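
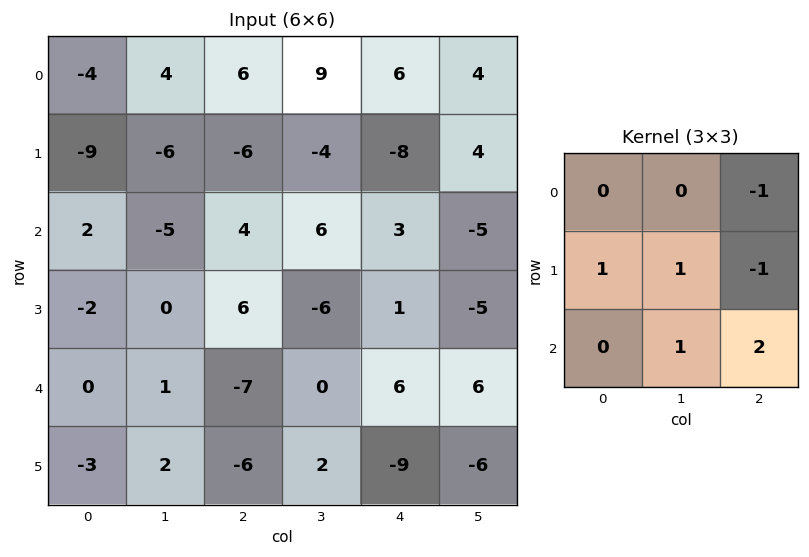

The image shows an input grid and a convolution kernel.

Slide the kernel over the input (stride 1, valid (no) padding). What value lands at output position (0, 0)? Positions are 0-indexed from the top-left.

The receptive field on the input at this output position is [-4 4 6 / -9 -6 -6 / 2 -5 4]. Elementwise product with the kernel and sum: 6·-1 + -9·1 + -6·1 + -6·-1 + -5·1 + 4·2.

-12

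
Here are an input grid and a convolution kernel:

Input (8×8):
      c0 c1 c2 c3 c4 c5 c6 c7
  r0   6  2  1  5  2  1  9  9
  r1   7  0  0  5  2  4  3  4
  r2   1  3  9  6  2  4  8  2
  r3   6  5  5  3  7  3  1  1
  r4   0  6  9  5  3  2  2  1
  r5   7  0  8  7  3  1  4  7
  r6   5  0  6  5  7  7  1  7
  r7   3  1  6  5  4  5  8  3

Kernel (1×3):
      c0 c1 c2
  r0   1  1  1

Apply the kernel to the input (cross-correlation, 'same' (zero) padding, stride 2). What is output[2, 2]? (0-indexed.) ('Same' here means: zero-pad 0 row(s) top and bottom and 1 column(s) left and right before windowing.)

10

The receptive field on the zero-padded input at this output position is [5 3 2]. Elementwise product with the kernel and sum: 5·1 + 3·1 + 2·1.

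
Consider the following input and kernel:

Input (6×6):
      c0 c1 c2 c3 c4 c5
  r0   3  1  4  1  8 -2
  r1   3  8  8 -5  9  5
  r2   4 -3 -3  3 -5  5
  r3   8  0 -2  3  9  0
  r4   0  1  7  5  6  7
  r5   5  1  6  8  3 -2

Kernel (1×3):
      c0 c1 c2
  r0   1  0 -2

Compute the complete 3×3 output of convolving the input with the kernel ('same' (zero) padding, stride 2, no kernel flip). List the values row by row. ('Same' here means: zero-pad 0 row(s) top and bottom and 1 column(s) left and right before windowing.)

-2 -1 5
6 -9 -7
-2 -9 -9

Output[0,0]: The receptive field on the zero-padded input at this output position is [0 3 1]. Elementwise product with the kernel and sum: 0·1 + 1·-2.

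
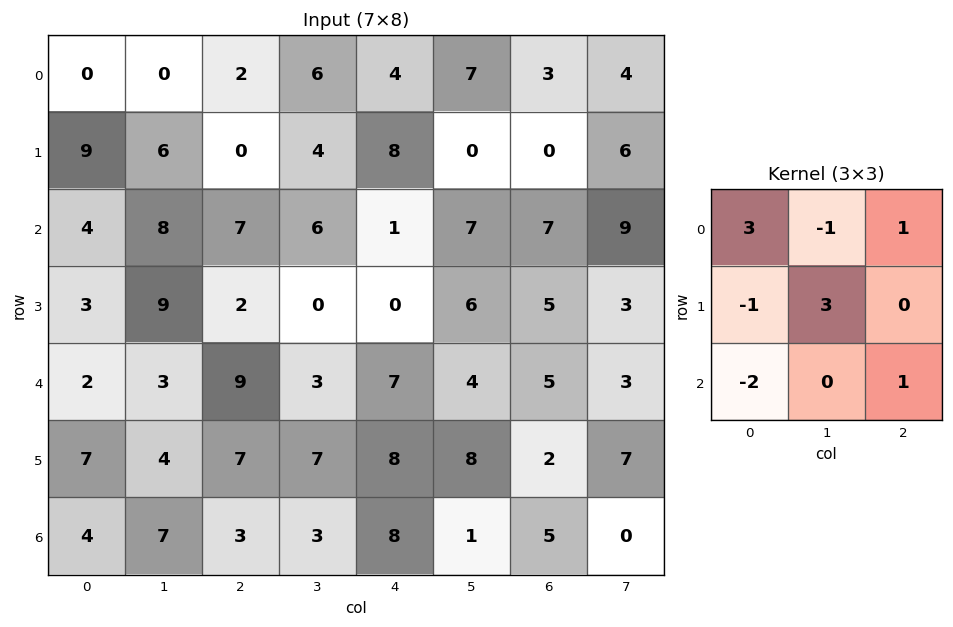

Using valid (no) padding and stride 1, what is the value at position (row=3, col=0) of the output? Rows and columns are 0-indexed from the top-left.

The receptive field on the input at this output position is [3 9 2 / 2 3 9 / 7 4 7]. Elementwise product with the kernel and sum: 3·3 + 9·-1 + 2·1 + 2·-1 + 3·3 + 7·-2 + 7·1.

2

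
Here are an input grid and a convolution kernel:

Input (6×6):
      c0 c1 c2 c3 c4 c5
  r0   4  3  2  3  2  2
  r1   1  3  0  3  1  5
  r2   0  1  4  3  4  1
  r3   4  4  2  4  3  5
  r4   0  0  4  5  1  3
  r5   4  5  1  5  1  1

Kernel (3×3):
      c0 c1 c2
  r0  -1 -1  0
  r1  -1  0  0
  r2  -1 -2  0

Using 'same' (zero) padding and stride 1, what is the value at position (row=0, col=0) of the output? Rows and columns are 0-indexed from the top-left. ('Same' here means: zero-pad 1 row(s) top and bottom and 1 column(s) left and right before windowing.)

The receptive field on the zero-padded input at this output position is [0 0 0 / 0 4 3 / 0 1 3]. Elementwise product with the kernel and sum: 0·-1 + 0·-1 + 0·-1 + 0·-1 + 1·-2.

-2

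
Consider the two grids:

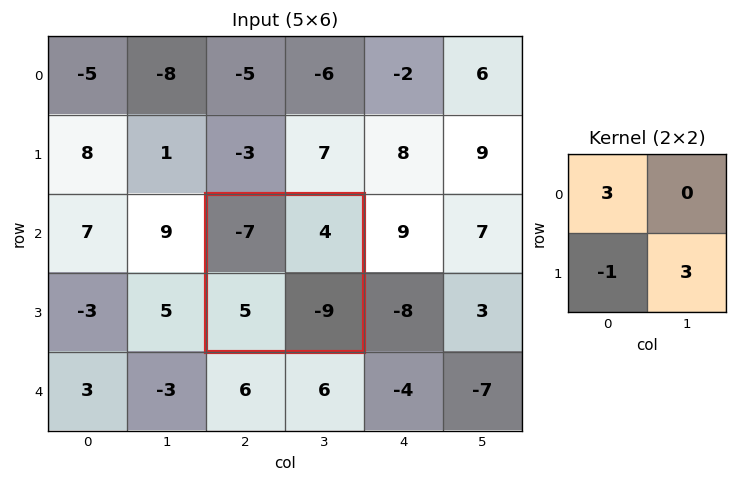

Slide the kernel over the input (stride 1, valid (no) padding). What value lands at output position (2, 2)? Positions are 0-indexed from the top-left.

The receptive field on the input at this output position is [-7 4 / 5 -9]. Elementwise product with the kernel and sum: -7·3 + 5·-1 + -9·3.

-53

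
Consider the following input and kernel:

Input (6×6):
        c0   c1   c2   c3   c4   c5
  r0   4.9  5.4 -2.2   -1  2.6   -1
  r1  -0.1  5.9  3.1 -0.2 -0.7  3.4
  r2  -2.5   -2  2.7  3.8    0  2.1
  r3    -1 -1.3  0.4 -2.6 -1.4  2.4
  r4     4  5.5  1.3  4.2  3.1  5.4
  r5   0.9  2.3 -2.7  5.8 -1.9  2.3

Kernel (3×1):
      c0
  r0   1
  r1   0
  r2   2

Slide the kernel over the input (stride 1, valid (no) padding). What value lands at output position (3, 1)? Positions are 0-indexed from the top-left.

The receptive field on the input at this output position is [-1.3 / 5.5 / 2.3]. Elementwise product with the kernel and sum: -1.3·1 + 2.3·2.

3.3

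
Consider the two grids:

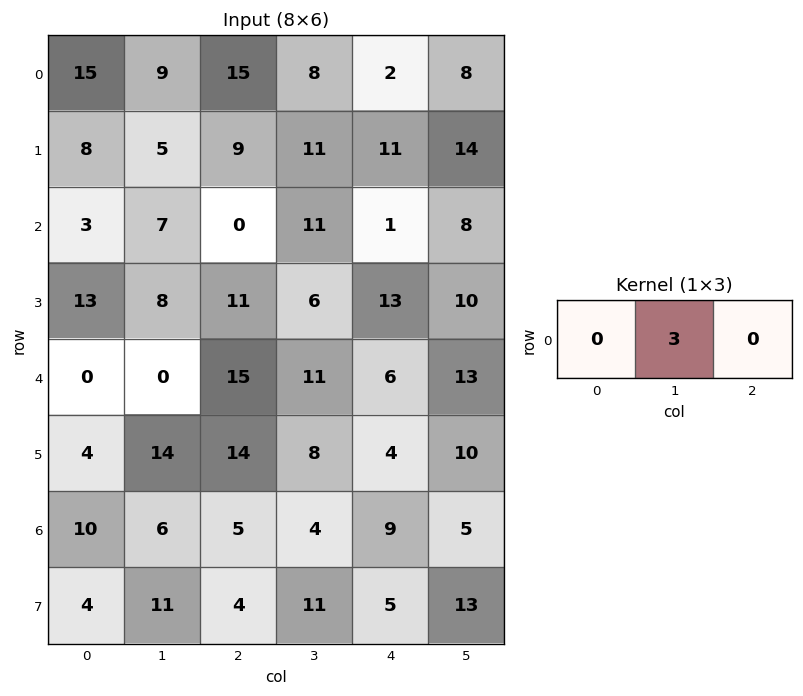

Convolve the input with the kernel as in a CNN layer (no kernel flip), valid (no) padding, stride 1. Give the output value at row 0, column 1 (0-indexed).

45

The receptive field on the input at this output position is [9 15 8]. Elementwise product with the kernel and sum: 15·3.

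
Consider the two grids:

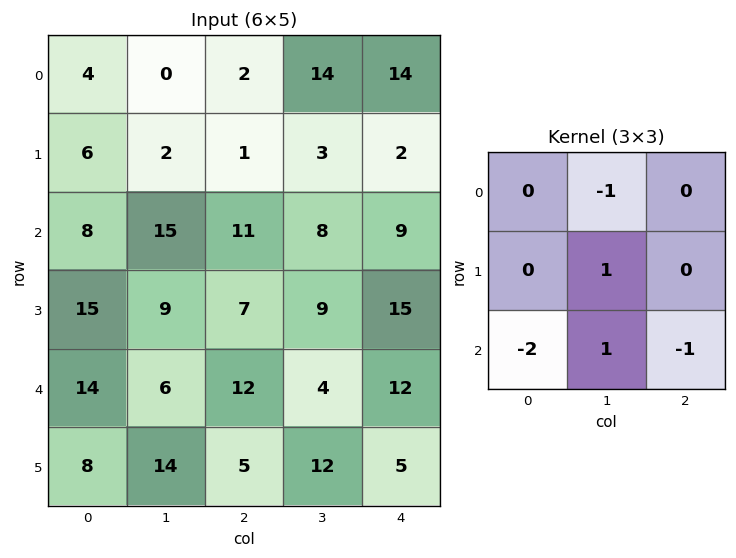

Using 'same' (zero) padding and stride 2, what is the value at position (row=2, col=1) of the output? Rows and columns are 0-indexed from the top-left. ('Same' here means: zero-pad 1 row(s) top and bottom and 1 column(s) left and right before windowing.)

-30

The receptive field on the zero-padded input at this output position is [9 7 9 / 6 12 4 / 14 5 12]. Elementwise product with the kernel and sum: 7·-1 + 12·1 + 14·-2 + 5·1 + 12·-1.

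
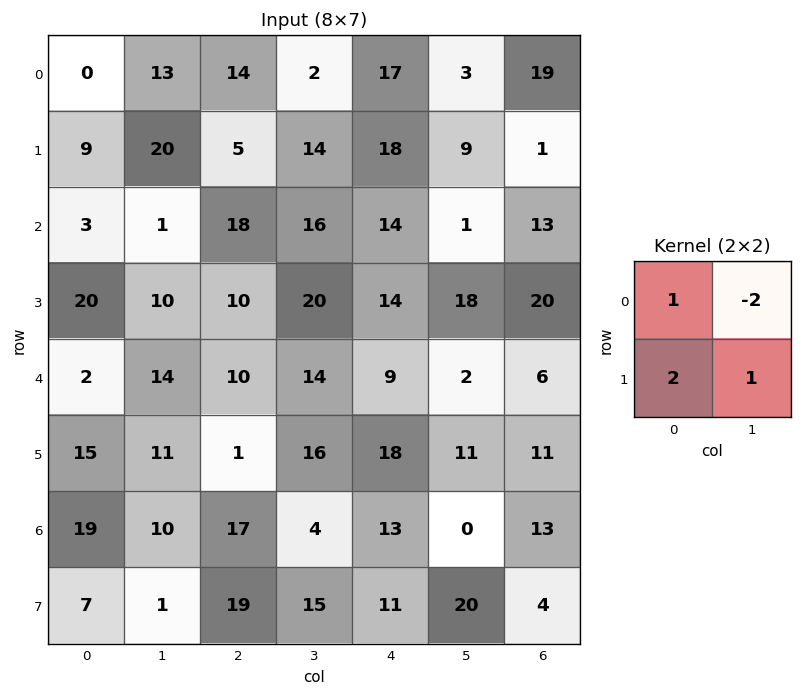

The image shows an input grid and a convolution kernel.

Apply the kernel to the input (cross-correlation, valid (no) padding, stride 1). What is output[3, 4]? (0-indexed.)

-2

The receptive field on the input at this output position is [14 18 / 9 2]. Elementwise product with the kernel and sum: 14·1 + 18·-2 + 9·2 + 2·1.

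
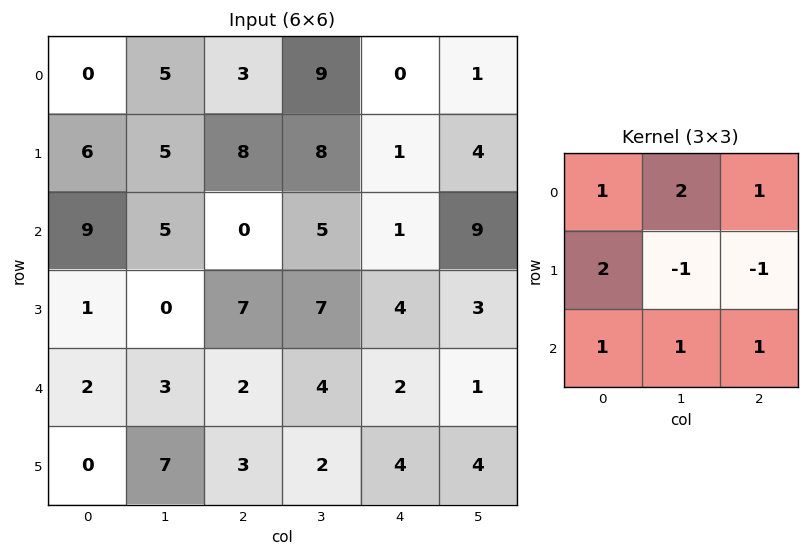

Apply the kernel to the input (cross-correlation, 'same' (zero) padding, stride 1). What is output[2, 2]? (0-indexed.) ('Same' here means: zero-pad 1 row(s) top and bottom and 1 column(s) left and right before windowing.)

48

The receptive field on the zero-padded input at this output position is [5 8 8 / 5 0 5 / 0 7 7]. Elementwise product with the kernel and sum: 5·1 + 8·2 + 8·1 + 5·2 + 0·-1 + 5·-1 + 0·1 + 7·1 + 7·1.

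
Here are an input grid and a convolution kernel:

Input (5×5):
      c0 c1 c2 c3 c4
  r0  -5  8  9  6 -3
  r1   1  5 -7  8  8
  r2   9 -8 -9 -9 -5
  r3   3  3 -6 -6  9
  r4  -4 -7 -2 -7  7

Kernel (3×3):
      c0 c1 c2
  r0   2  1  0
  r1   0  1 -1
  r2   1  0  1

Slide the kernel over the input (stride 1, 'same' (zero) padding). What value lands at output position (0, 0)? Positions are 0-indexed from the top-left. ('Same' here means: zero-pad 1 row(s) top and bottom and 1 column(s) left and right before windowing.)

-8

The receptive field on the zero-padded input at this output position is [0 0 0 / 0 -5 8 / 0 1 5]. Elementwise product with the kernel and sum: 0·2 + 0·1 + -5·1 + 8·-1 + 0·1 + 5·1.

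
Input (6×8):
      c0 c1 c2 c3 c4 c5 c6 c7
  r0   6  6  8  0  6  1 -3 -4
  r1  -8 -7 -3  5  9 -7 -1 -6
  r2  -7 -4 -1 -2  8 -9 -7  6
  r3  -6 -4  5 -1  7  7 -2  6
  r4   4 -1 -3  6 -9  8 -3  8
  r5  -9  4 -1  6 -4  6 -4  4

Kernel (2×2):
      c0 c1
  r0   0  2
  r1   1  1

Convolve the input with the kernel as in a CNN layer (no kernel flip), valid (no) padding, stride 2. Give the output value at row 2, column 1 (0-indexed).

The receptive field on the input at this output position is [-3 6 / -1 6]. Elementwise product with the kernel and sum: 6·2 + -1·1 + 6·1.

17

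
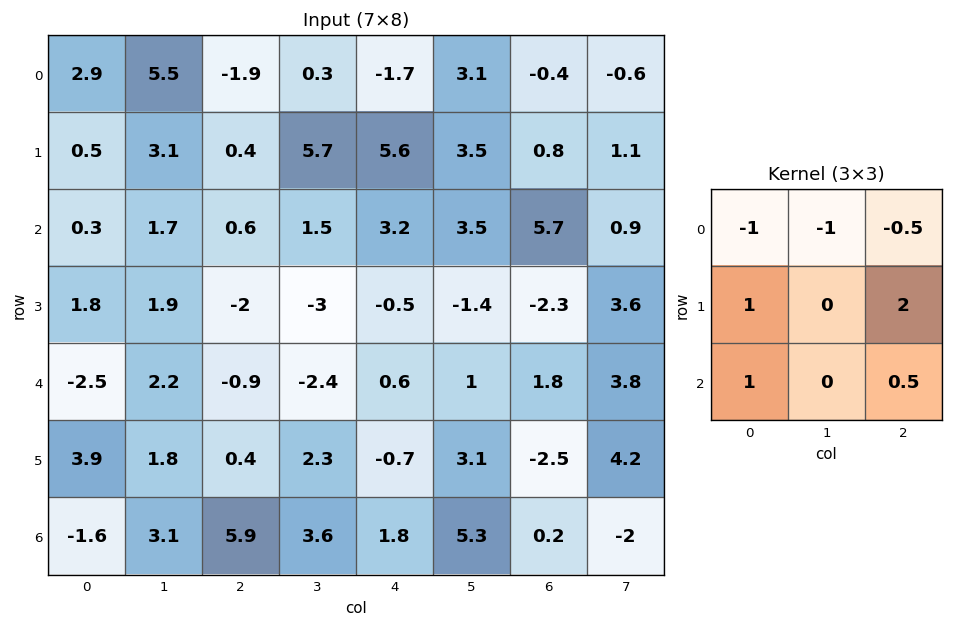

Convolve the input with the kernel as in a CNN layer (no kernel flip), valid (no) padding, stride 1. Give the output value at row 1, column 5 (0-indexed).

The receptive field on the input at this output position is [3.5 0.8 1.1 / 3.5 5.7 0.9 / -1.4 -2.3 3.6]. Elementwise product with the kernel and sum: 3.5·-1 + 0.8·-1 + 1.1·-0.5 + 3.5·1 + 0.9·2 + -1.4·1 + 3.6·0.5.

0.85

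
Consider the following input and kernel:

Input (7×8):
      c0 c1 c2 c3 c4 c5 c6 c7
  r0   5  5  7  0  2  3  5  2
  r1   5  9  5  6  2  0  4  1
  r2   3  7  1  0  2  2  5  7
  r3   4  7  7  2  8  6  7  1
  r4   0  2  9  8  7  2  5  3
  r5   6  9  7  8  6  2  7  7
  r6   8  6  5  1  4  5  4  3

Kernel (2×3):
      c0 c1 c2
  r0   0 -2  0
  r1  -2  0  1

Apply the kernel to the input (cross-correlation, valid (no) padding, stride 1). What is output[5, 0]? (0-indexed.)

The receptive field on the input at this output position is [6 9 7 / 8 6 5]. Elementwise product with the kernel and sum: 9·-2 + 8·-2 + 5·1.

-29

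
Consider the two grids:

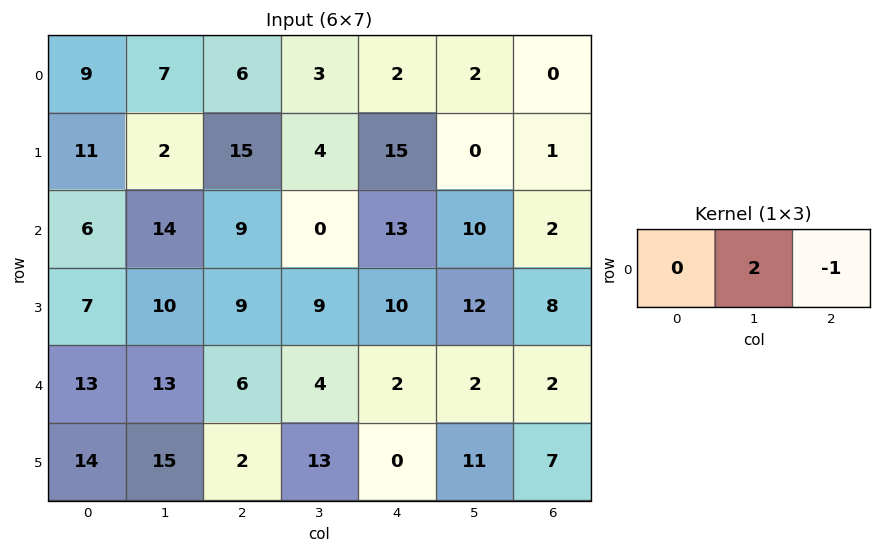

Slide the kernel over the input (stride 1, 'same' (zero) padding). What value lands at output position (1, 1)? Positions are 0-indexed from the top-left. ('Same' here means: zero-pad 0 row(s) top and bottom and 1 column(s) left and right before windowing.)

The receptive field on the zero-padded input at this output position is [11 2 15]. Elementwise product with the kernel and sum: 2·2 + 15·-1.

-11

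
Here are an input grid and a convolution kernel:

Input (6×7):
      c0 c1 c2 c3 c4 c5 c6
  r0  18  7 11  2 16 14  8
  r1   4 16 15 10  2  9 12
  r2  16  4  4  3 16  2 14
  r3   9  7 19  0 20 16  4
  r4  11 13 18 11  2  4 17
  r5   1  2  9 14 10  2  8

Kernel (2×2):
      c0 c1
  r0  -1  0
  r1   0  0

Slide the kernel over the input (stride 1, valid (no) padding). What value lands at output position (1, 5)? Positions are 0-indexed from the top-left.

-9

The receptive field on the input at this output position is [9 12 / 2 14]. Elementwise product with the kernel and sum: 9·-1.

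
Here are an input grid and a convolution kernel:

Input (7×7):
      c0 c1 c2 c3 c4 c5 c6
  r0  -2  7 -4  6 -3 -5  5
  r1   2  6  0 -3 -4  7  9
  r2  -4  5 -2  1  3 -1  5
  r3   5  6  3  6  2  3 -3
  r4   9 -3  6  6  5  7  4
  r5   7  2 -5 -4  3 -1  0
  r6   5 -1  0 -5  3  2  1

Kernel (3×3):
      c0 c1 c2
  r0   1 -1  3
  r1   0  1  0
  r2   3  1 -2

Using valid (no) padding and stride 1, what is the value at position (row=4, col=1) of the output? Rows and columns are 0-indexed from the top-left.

11

The receptive field on the input at this output position is [-3 6 6 / 2 -5 -4 / -1 0 -5]. Elementwise product with the kernel and sum: -3·1 + 6·-1 + 6·3 + -5·1 + -1·3 + 0·1 + -5·-2.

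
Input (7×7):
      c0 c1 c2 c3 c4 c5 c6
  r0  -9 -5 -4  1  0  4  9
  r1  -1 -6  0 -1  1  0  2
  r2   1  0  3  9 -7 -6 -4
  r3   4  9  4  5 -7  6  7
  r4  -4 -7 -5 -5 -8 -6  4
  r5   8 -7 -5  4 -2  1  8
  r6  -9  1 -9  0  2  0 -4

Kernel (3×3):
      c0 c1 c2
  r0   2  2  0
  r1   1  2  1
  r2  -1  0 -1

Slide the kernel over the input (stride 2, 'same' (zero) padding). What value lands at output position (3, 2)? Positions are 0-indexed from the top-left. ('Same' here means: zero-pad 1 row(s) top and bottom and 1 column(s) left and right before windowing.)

The receptive field on the zero-padded input at this output position is [4 -2 1 / 0 2 0 / 0 0 0]. Elementwise product with the kernel and sum: 4·2 + -2·2 + 0·1 + 2·2 + 0·1 + 0·-1 + 0·-1.

8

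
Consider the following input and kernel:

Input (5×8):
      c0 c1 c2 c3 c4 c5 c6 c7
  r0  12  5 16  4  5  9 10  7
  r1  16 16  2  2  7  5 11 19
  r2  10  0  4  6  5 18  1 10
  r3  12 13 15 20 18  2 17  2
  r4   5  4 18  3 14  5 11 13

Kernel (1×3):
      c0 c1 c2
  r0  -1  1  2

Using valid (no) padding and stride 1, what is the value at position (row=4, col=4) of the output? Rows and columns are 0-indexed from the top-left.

The receptive field on the input at this output position is [14 5 11]. Elementwise product with the kernel and sum: 14·-1 + 5·1 + 11·2.

13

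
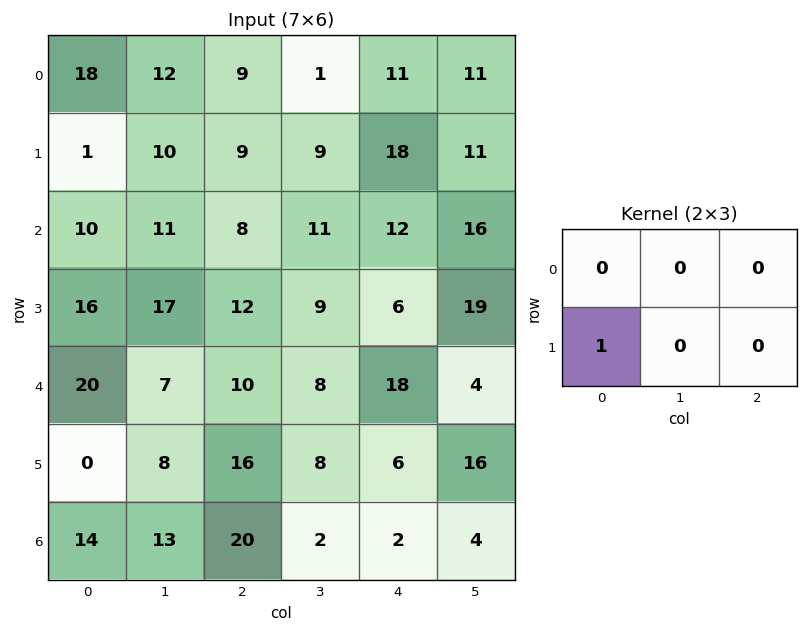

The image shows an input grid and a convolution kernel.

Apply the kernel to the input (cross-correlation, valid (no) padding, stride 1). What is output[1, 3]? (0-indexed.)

The receptive field on the input at this output position is [9 18 11 / 11 12 16]. Elementwise product with the kernel and sum: 11·1.

11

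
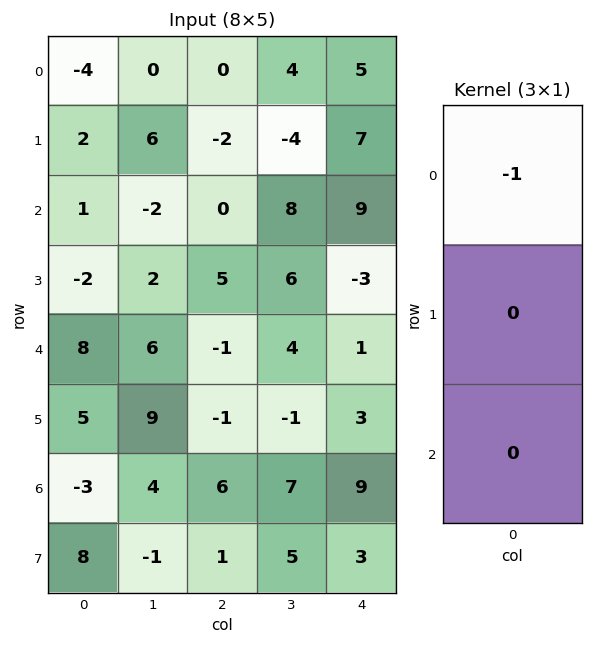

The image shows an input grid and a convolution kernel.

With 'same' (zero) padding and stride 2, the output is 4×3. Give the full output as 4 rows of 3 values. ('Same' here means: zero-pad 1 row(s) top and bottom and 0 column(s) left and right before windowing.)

Output[0,0]: The receptive field on the zero-padded input at this output position is [0 / -4 / 2]. Elementwise product with the kernel and sum: 0·-1.

0 0 0
-2 2 -7
2 -5 3
-5 1 -3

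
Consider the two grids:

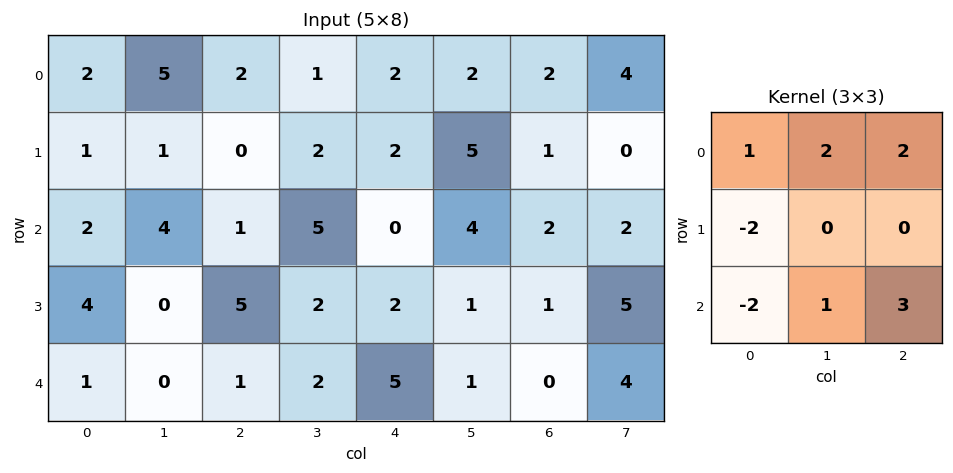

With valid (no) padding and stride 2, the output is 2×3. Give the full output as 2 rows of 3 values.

17 11 16
5 16 -1

Output[0,0]: The receptive field on the input at this output position is [2 5 2 / 1 1 0 / 2 4 1]. Elementwise product with the kernel and sum: 2·1 + 5·2 + 2·2 + 1·-2 + 2·-2 + 4·1 + 1·3.
Output[0,1]: The receptive field on the input at this output position is [2 1 2 / 0 2 2 / 1 5 0]. Elementwise product with the kernel and sum: 2·1 + 1·2 + 2·2 + 0·-2 + 1·-2 + 5·1 + 0·3.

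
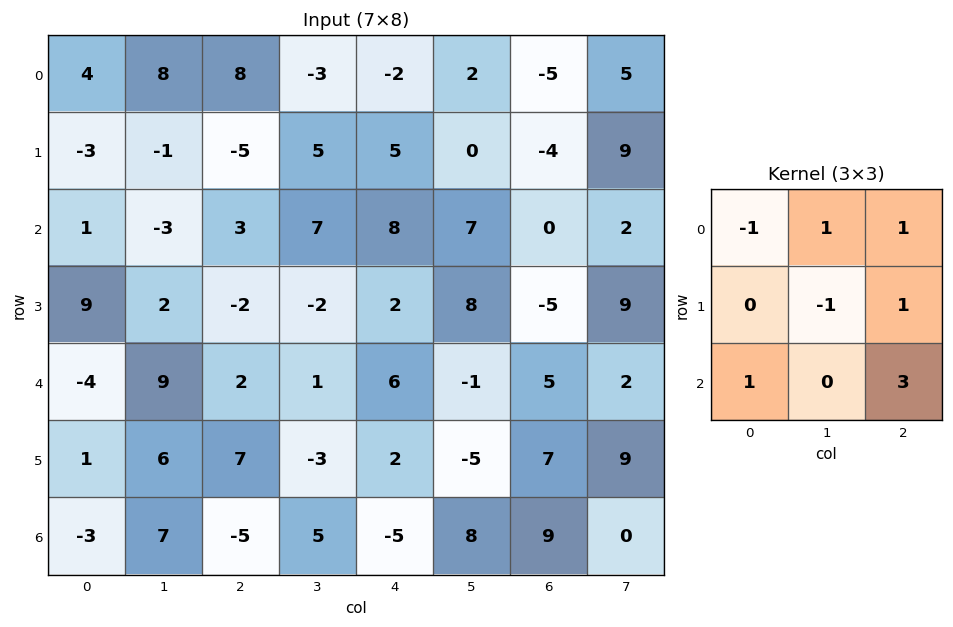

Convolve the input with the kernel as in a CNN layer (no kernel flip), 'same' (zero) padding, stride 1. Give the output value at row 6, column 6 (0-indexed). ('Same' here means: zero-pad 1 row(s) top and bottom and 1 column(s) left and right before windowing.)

The receptive field on the zero-padded input at this output position is [-5 7 9 / 8 9 0 / 0 0 0]. Elementwise product with the kernel and sum: -5·-1 + 7·1 + 9·1 + 9·-1 + 0·1 + 0·1 + 0·3.

12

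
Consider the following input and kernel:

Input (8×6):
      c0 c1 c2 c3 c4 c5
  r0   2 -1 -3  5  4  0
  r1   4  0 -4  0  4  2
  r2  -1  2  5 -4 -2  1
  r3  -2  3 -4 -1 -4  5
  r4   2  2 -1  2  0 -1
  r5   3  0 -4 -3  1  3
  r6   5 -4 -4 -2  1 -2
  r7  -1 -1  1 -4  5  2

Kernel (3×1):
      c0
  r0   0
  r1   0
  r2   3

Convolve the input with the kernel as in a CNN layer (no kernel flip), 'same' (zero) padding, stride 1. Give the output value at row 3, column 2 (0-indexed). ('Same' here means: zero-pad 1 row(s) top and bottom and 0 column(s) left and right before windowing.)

-3

The receptive field on the zero-padded input at this output position is [5 / -4 / -1]. Elementwise product with the kernel and sum: -1·3.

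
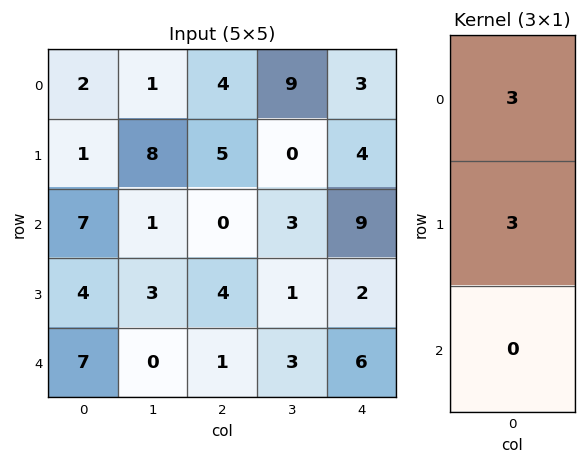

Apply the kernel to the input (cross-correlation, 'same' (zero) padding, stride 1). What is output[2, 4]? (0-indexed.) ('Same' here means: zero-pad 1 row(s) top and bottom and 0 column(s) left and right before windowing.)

39

The receptive field on the zero-padded input at this output position is [4 / 9 / 2]. Elementwise product with the kernel and sum: 4·3 + 9·3.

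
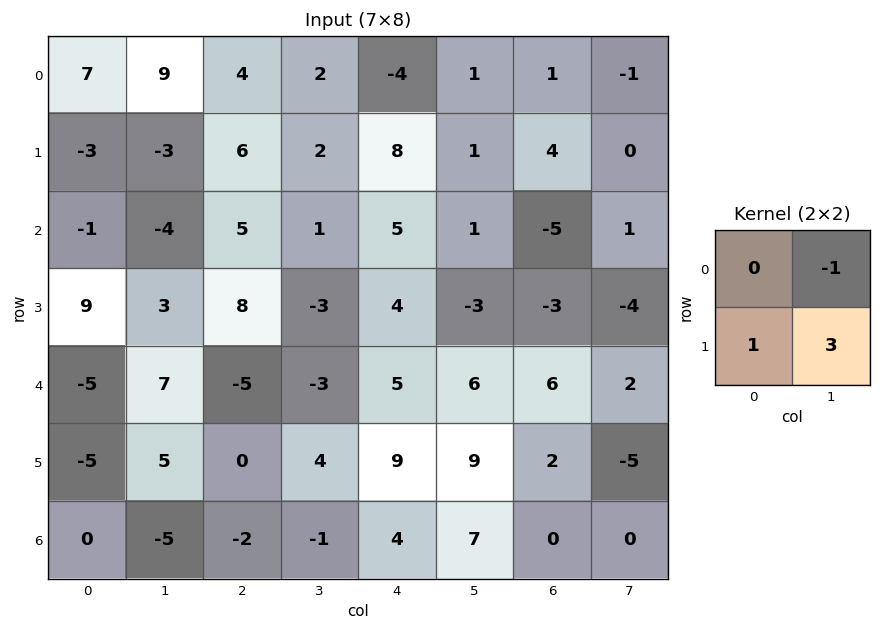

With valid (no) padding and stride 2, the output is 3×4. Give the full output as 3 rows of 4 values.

Output[0,0]: The receptive field on the input at this output position is [7 9 / -3 -3]. Elementwise product with the kernel and sum: 9·-1 + -3·1 + -3·3.
Output[0,1]: The receptive field on the input at this output position is [4 2 / 6 2]. Elementwise product with the kernel and sum: 2·-1 + 6·1 + 2·3.

-21 10 10 5
22 -2 -6 -16
3 15 30 -15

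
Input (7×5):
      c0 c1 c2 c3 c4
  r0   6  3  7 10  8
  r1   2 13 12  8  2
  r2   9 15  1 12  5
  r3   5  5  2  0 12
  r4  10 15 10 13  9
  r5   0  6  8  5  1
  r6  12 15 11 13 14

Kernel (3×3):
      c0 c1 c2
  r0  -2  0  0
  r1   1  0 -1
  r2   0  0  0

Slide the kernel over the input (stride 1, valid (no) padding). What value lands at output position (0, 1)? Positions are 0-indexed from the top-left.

The receptive field on the input at this output position is [3 7 10 / 13 12 8 / 15 1 12]. Elementwise product with the kernel and sum: 3·-2 + 13·1 + 8·-1.

-1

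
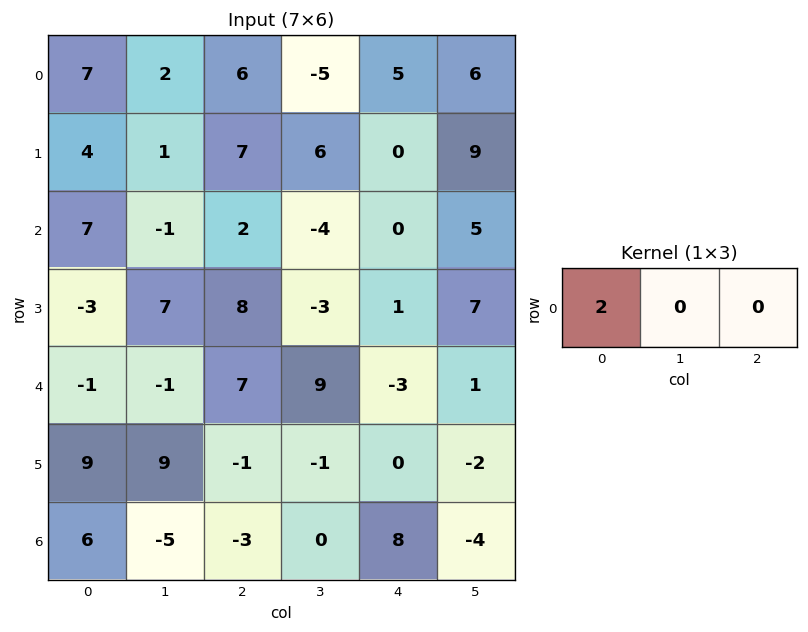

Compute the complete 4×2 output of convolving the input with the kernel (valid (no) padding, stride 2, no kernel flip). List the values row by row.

Output[0,0]: The receptive field on the input at this output position is [7 2 6]. Elementwise product with the kernel and sum: 7·2.

14 12
14 4
-2 14
12 -6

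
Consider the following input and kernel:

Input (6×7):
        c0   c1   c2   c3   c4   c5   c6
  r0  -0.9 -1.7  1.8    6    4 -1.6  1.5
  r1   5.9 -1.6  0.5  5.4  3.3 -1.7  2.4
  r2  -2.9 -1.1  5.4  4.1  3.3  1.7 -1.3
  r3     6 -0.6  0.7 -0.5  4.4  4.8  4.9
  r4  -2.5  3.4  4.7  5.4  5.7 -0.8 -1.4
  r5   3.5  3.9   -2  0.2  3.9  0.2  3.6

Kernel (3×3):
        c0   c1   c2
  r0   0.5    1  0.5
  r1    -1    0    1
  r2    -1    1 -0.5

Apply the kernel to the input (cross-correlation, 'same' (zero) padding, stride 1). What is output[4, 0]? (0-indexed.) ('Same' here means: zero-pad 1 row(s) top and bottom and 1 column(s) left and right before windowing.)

10.65

The receptive field on the zero-padded input at this output position is [0 6 -0.6 / 0 -2.5 3.4 / 0 3.5 3.9]. Elementwise product with the kernel and sum: 0·0.5 + 6·1 + -0.6·0.5 + 0·-1 + 3.4·1 + 0·-1 + 3.5·1 + 3.9·-0.5.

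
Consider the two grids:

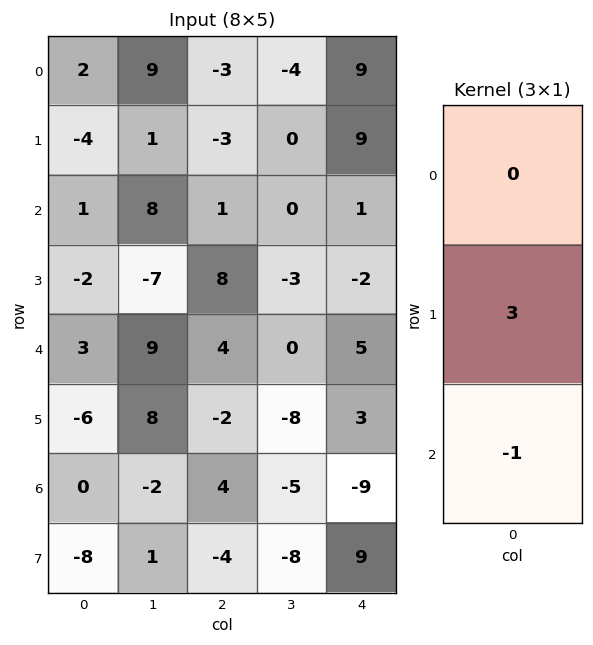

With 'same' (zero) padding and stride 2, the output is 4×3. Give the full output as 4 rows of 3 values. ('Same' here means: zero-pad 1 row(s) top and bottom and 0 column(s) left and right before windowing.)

10 -6 18
5 -5 5
15 14 12
8 16 -36

Output[0,0]: The receptive field on the zero-padded input at this output position is [0 / 2 / -4]. Elementwise product with the kernel and sum: 2·3 + -4·-1.
Output[0,1]: The receptive field on the zero-padded input at this output position is [0 / -3 / -3]. Elementwise product with the kernel and sum: -3·3 + -3·-1.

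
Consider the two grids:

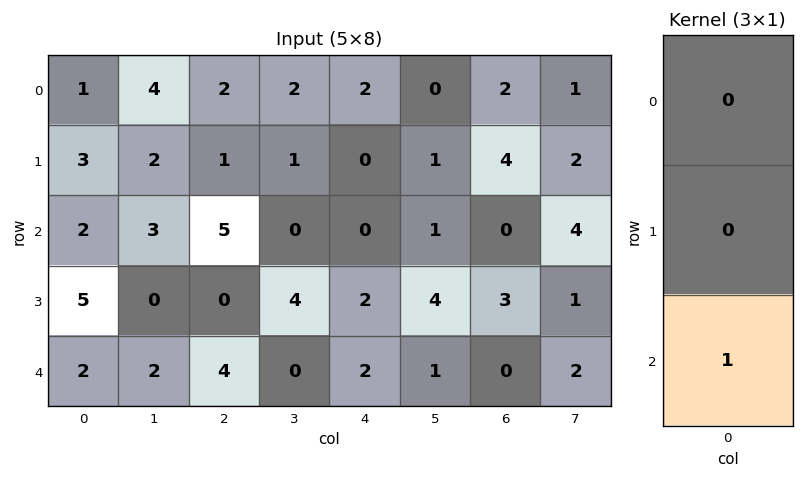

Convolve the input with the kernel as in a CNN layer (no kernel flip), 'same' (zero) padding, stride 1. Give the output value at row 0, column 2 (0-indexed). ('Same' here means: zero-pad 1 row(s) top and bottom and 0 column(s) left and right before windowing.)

The receptive field on the zero-padded input at this output position is [0 / 2 / 1]. Elementwise product with the kernel and sum: 1·1.

1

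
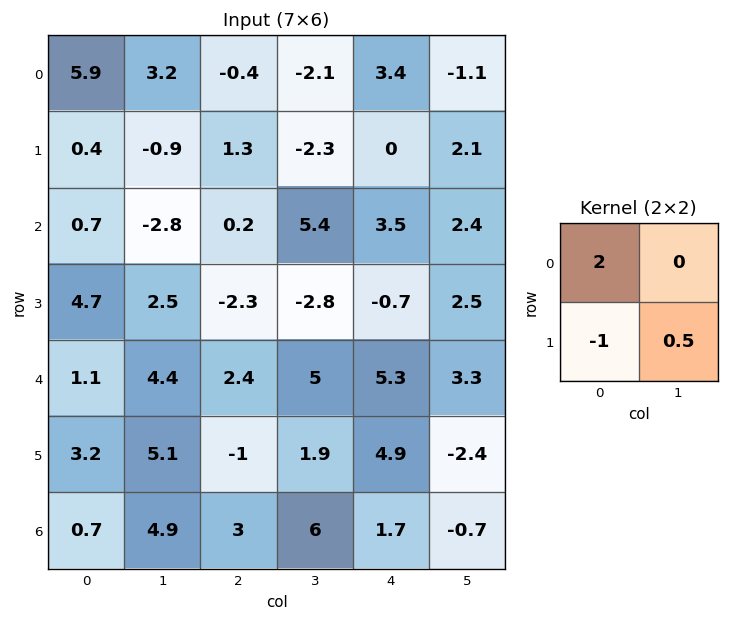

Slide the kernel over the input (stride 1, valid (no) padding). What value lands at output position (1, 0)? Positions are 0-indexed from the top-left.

-1.3

The receptive field on the input at this output position is [0.4 -0.9 / 0.7 -2.8]. Elementwise product with the kernel and sum: 0.4·2 + 0.7·-1 + -2.8·0.5.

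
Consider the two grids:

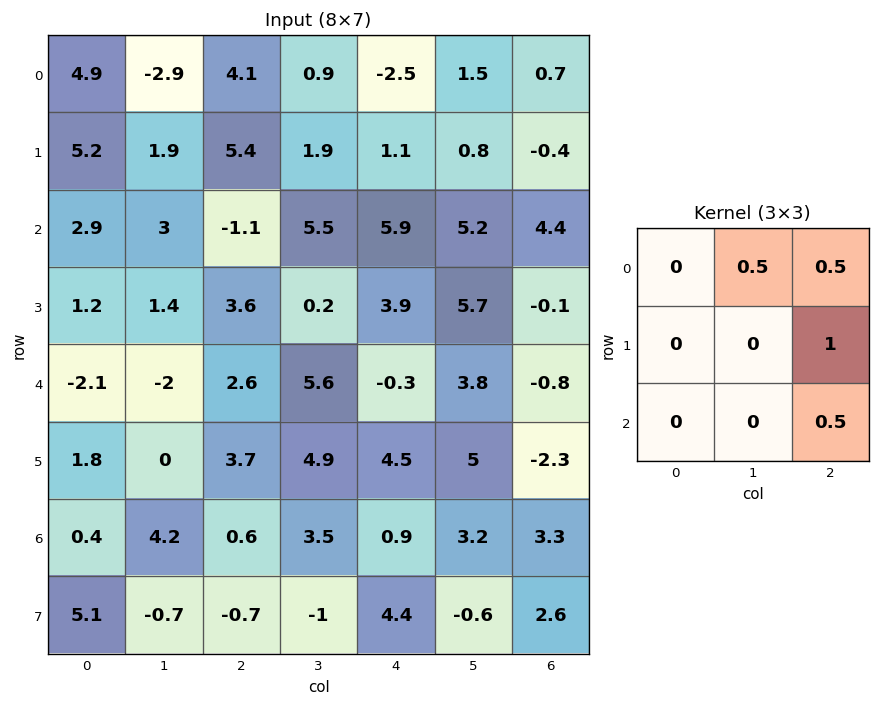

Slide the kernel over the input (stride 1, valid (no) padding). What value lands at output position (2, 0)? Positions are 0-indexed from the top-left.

The receptive field on the input at this output position is [2.9 3 -1.1 / 1.2 1.4 3.6 / -2.1 -2 2.6]. Elementwise product with the kernel and sum: 3·0.5 + -1.1·0.5 + 3.6·1 + 2.6·0.5.

5.85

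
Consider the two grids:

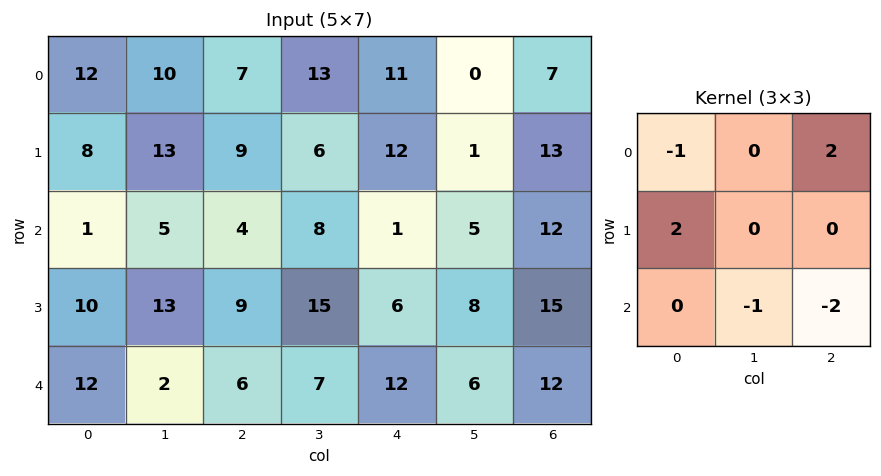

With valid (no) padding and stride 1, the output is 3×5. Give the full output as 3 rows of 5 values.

Output[0,0]: The receptive field on the input at this output position is [12 10 7 / 8 13 9 / 1 5 4]. Elementwise product with the kernel and sum: 12·-1 + 7·2 + 8·2 + 5·-1 + 4·-2.

5 22 23 -12 -2
-19 -30 -4 -10 -22
13 17 -15 8 5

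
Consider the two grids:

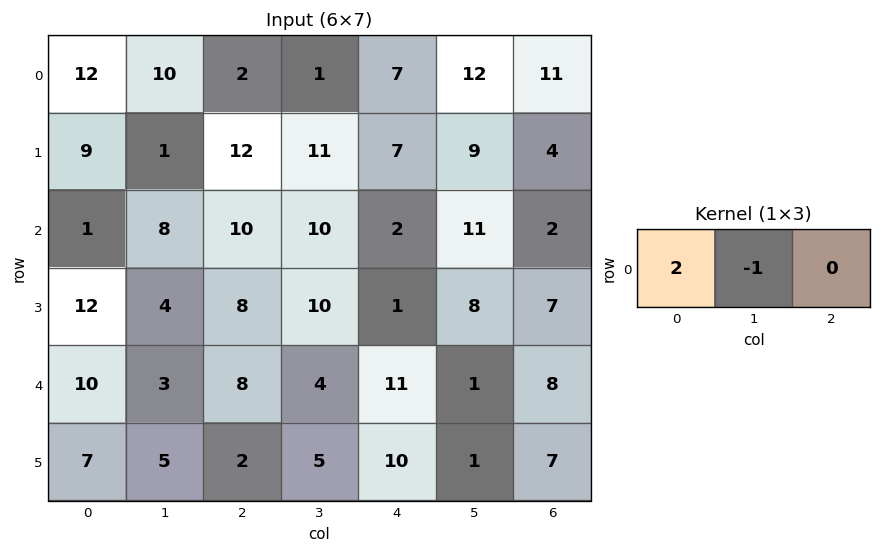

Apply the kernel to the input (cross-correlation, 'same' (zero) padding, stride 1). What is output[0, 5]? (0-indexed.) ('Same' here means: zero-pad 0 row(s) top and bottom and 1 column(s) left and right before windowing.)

2

The receptive field on the zero-padded input at this output position is [7 12 11]. Elementwise product with the kernel and sum: 7·2 + 12·-1.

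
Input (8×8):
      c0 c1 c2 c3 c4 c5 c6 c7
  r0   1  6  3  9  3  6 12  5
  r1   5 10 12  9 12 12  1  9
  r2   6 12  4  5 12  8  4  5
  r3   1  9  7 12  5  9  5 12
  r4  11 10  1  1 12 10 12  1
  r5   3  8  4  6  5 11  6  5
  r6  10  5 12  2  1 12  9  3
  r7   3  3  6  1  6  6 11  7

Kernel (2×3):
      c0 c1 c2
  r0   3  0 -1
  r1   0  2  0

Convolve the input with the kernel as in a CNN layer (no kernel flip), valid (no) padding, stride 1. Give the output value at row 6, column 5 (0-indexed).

The receptive field on the input at this output position is [12 9 3 / 6 11 7]. Elementwise product with the kernel and sum: 12·3 + 3·-1 + 11·2.

55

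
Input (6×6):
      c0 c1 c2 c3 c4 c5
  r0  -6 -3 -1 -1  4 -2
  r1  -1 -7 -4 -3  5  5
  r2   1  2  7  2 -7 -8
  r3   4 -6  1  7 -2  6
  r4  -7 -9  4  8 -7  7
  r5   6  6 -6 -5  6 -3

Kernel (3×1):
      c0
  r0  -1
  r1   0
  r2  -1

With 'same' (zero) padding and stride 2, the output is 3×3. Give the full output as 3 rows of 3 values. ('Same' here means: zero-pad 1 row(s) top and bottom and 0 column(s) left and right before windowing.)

Output[0,0]: The receptive field on the zero-padded input at this output position is [0 / -6 / -1]. Elementwise product with the kernel and sum: 0·-1 + -1·-1.

1 4 -5
-3 3 -3
-10 5 -4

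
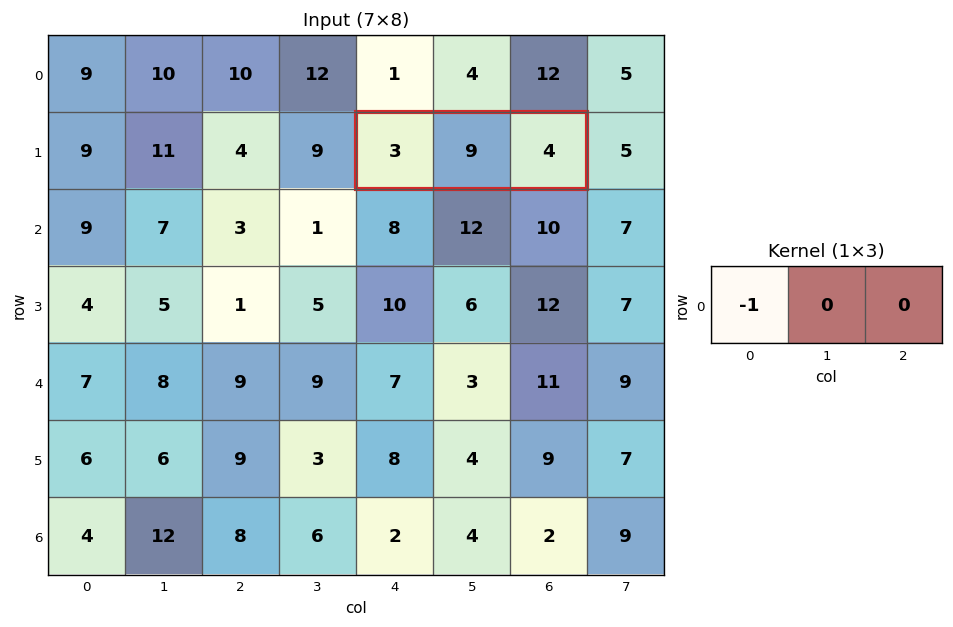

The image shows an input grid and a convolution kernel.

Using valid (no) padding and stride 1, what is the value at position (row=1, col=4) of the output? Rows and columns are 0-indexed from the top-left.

The receptive field on the input at this output position is [3 9 4]. Elementwise product with the kernel and sum: 3·-1.

-3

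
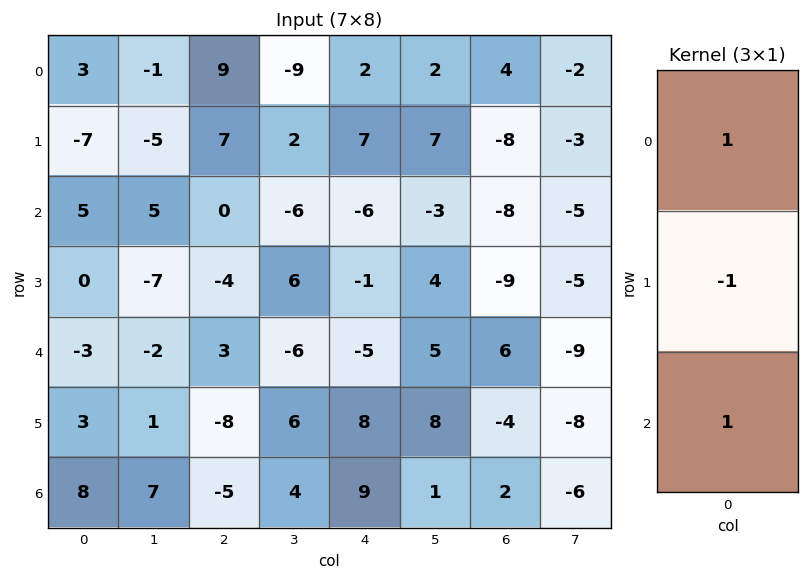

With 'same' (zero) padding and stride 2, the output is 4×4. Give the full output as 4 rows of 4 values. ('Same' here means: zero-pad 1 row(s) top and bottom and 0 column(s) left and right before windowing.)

-10 -2 5 -12
-12 3 12 -9
6 -15 12 -19
-5 -3 -1 -6

Output[0,0]: The receptive field on the zero-padded input at this output position is [0 / 3 / -7]. Elementwise product with the kernel and sum: 0·1 + 3·-1 + -7·1.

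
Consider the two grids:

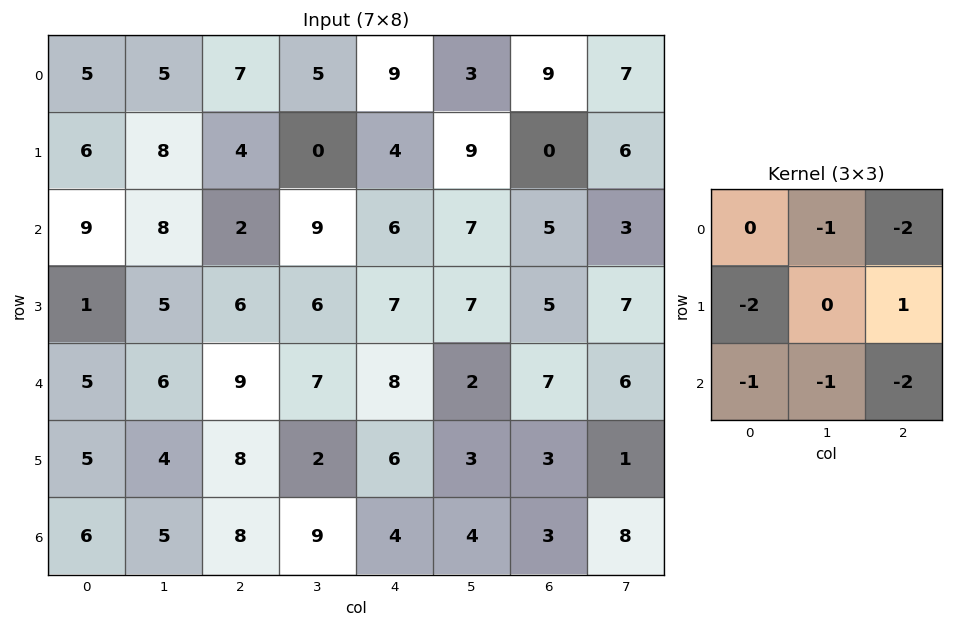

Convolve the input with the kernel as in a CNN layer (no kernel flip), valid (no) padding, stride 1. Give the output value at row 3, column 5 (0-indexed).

The receptive field on the input at this output position is [7 5 7 / 2 7 6 / 3 3 1]. Elementwise product with the kernel and sum: 5·-1 + 7·-2 + 2·-2 + 6·1 + 3·-1 + 3·-1 + 1·-2.

-25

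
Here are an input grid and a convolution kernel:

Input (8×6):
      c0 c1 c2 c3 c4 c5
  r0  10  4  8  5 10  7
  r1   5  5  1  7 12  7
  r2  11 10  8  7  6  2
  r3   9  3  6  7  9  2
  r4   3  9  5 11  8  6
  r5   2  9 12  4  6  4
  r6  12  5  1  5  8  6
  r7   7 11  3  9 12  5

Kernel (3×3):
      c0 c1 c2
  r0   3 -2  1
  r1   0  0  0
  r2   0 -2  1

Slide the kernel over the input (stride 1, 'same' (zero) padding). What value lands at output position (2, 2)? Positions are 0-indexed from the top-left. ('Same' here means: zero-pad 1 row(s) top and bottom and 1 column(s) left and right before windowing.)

15

The receptive field on the zero-padded input at this output position is [5 1 7 / 10 8 7 / 3 6 7]. Elementwise product with the kernel and sum: 5·3 + 1·-2 + 7·1 + 6·-2 + 7·1.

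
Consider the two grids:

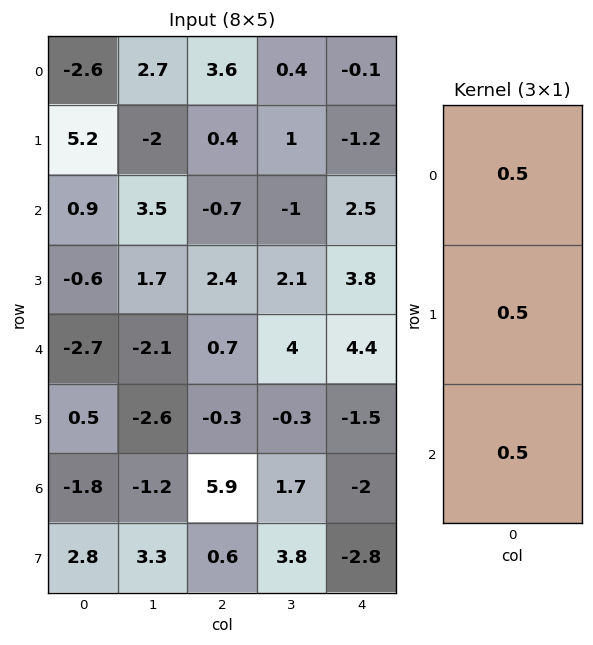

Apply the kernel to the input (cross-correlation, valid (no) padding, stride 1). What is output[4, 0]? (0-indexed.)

-2

The receptive field on the input at this output position is [-2.7 / 0.5 / -1.8]. Elementwise product with the kernel and sum: -2.7·0.5 + 0.5·0.5 + -1.8·0.5.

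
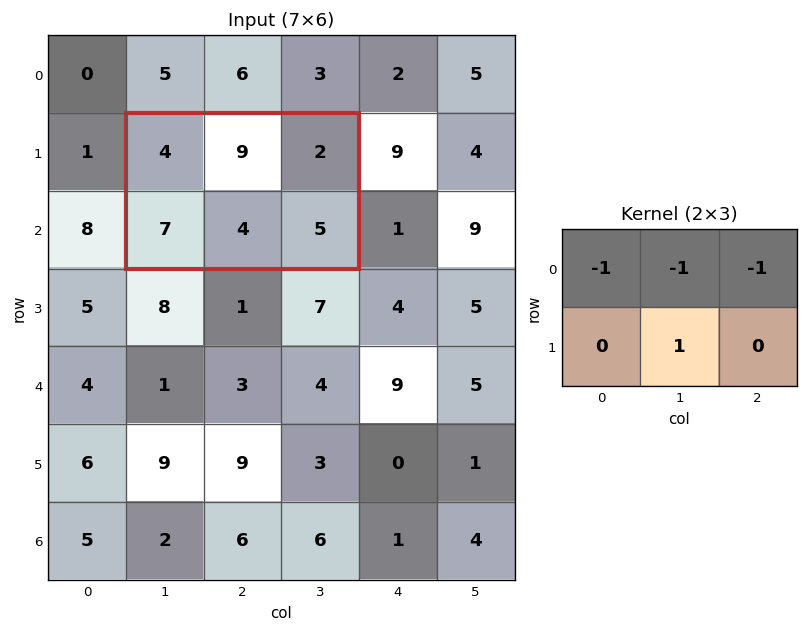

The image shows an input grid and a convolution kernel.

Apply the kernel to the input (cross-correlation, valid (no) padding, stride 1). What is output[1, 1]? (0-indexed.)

The receptive field on the input at this output position is [4 9 2 / 7 4 5]. Elementwise product with the kernel and sum: 4·-1 + 9·-1 + 2·-1 + 4·1.

-11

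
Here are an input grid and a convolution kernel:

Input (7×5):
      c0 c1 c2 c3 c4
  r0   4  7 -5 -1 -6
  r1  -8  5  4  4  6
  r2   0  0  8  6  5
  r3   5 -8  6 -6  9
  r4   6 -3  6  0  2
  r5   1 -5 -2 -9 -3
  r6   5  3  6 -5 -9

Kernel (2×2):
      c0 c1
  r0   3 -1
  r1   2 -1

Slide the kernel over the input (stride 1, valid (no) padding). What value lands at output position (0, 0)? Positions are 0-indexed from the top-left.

The receptive field on the input at this output position is [4 7 / -8 5]. Elementwise product with the kernel and sum: 4·3 + 7·-1 + -8·2 + 5·-1.

-16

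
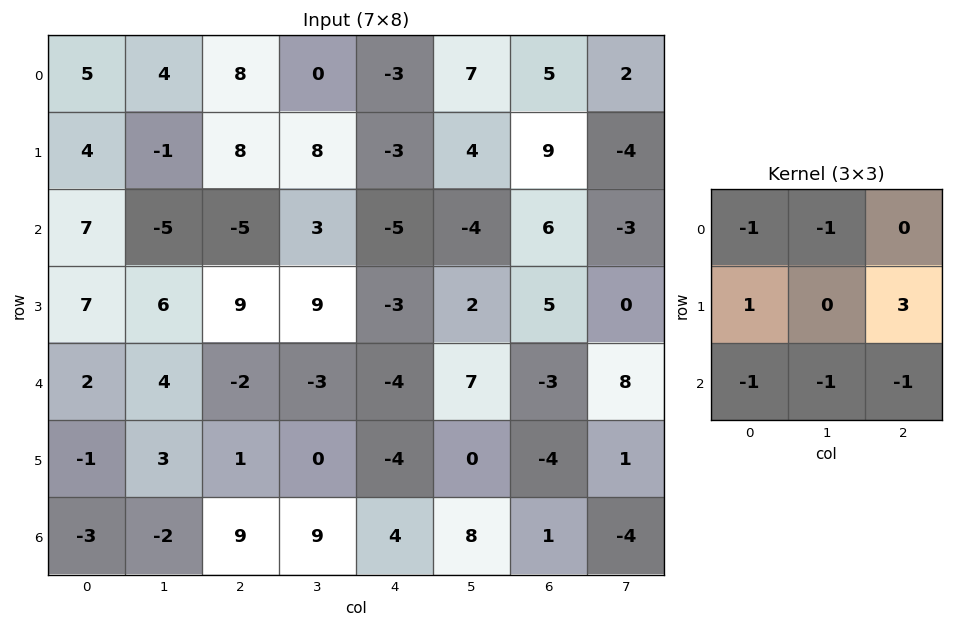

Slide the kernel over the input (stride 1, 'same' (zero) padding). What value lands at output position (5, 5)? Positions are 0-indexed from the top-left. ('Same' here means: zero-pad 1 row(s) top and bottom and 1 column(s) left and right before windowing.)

-32

The receptive field on the zero-padded input at this output position is [-4 7 -3 / -4 0 -4 / 4 8 1]. Elementwise product with the kernel and sum: -4·-1 + 7·-1 + -4·1 + -4·3 + 4·-1 + 8·-1 + 1·-1.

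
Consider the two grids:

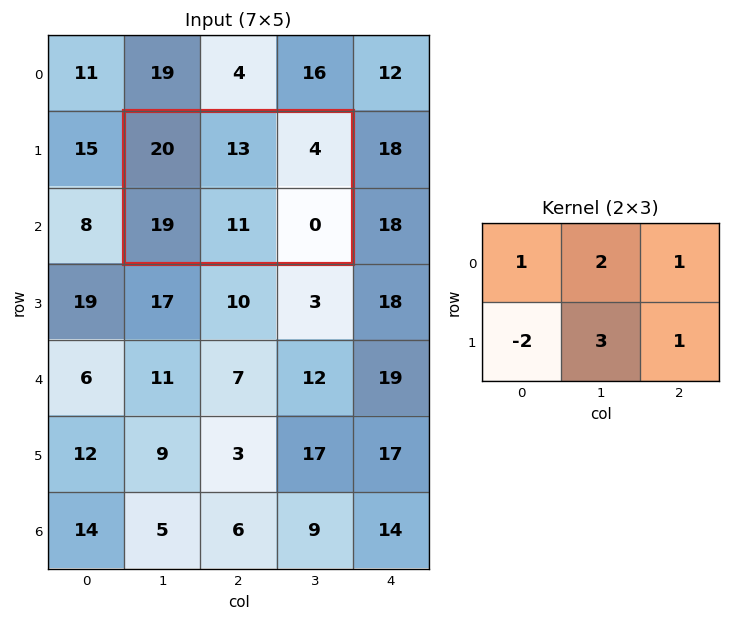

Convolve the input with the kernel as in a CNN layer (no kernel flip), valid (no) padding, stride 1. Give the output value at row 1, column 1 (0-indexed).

The receptive field on the input at this output position is [20 13 4 / 19 11 0]. Elementwise product with the kernel and sum: 20·1 + 13·2 + 4·1 + 19·-2 + 11·3 + 0·1.

45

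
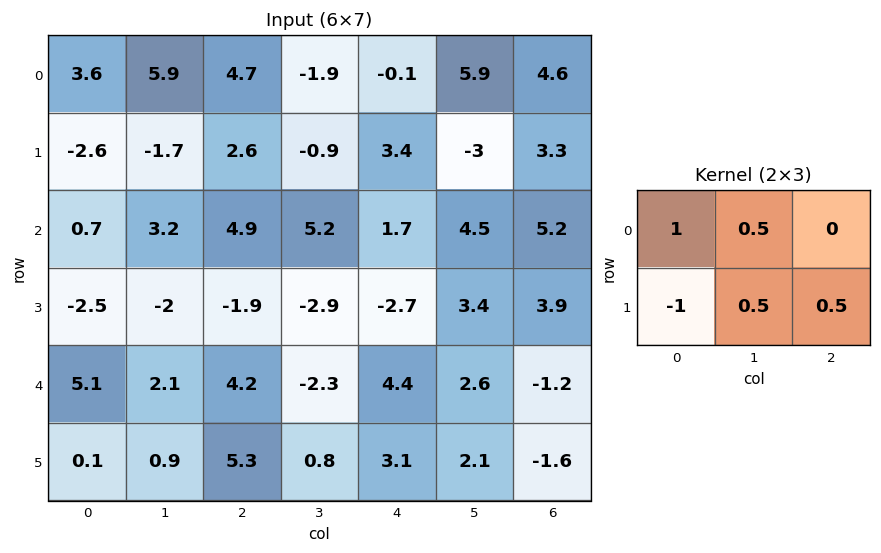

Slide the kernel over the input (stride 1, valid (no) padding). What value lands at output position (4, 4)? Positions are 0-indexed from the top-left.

2.85

The receptive field on the input at this output position is [4.4 2.6 -1.2 / 3.1 2.1 -1.6]. Elementwise product with the kernel and sum: 4.4·1 + 2.6·0.5 + 3.1·-1 + 2.1·0.5 + -1.6·0.5.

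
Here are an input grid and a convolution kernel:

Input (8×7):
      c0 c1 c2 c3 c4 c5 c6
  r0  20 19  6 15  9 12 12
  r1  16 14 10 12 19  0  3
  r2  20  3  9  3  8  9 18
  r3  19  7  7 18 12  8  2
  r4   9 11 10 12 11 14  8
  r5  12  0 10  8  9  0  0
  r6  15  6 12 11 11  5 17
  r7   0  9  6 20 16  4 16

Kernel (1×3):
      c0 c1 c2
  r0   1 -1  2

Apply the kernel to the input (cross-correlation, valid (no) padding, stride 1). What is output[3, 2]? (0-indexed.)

The receptive field on the input at this output position is [7 18 12]. Elementwise product with the kernel and sum: 7·1 + 18·-1 + 12·2.

13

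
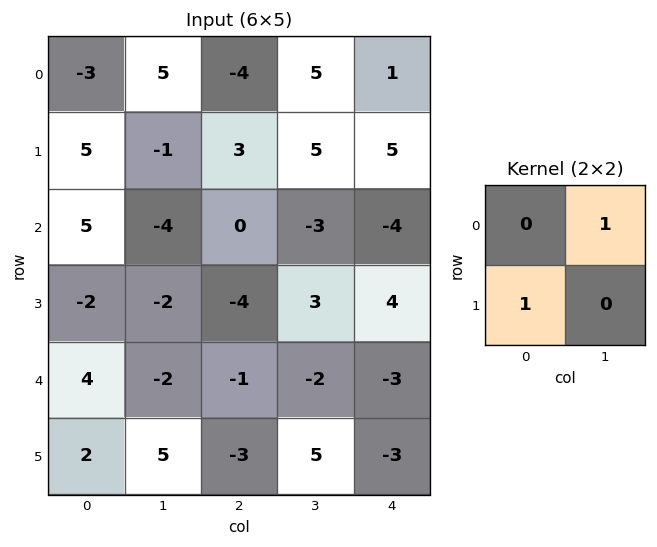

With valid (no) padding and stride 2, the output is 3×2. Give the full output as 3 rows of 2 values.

Output[0,0]: The receptive field on the input at this output position is [-3 5 / 5 -1]. Elementwise product with the kernel and sum: 5·1 + 5·1.
Output[0,1]: The receptive field on the input at this output position is [-4 5 / 3 5]. Elementwise product with the kernel and sum: 5·1 + 3·1.

10 8
-6 -7
0 -5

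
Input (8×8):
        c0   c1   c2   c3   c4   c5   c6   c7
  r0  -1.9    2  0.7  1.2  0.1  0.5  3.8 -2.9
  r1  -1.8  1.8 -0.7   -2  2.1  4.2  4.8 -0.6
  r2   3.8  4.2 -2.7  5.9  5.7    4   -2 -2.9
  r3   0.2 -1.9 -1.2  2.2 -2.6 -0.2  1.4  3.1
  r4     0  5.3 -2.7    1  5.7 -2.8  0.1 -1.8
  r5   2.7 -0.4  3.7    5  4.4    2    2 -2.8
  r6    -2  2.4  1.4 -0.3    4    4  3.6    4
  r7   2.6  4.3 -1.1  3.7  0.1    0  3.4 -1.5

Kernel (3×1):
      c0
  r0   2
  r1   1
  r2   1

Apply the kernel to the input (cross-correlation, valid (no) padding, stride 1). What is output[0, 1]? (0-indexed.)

10

The receptive field on the input at this output position is [2 / 1.8 / 4.2]. Elementwise product with the kernel and sum: 2·2 + 1.8·1 + 4.2·1.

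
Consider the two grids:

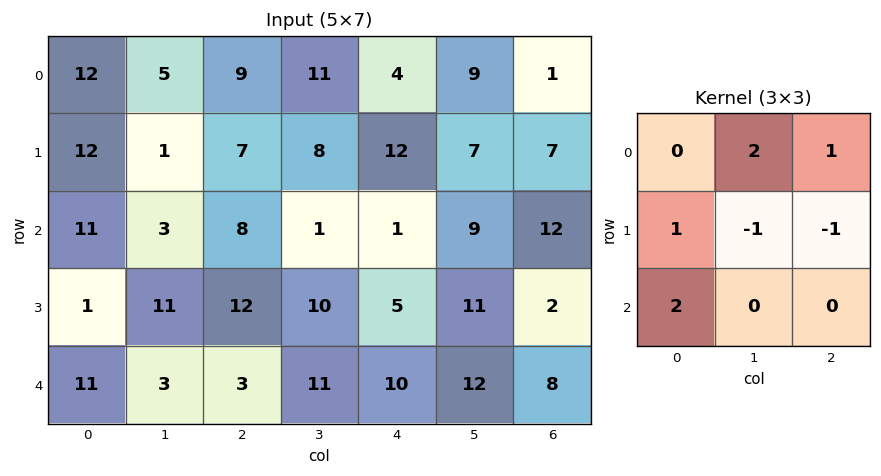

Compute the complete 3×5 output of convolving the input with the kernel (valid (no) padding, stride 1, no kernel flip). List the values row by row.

Output[0,0]: The receptive field on the input at this output position is [12 5 9 / 12 1 7 / 11 3 8]. Elementwise product with the kernel and sum: 5·2 + 9·1 + 12·1 + 1·-1 + 7·-1 + 11·2.

45 21 29 8 19
11 38 58 42 11
14 12 6 27 42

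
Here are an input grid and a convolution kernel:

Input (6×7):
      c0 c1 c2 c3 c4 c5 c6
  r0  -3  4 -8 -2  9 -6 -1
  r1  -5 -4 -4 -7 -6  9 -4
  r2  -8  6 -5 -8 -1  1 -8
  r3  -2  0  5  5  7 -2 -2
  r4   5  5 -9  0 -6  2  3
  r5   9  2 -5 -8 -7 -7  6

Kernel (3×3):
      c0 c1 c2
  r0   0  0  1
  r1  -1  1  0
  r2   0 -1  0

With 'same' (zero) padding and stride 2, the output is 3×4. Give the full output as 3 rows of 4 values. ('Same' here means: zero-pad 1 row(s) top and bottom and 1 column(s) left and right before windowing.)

Output[0,0]: The receptive field on the zero-padded input at this output position is [0 0 0 / 0 -3 4 / 0 -5 -4]. Elementwise product with the kernel and sum: 0·1 + 0·-1 + -3·1 + -5·-1.

2 -8 17 9
-10 -23 9 -7
-4 -4 -1 -5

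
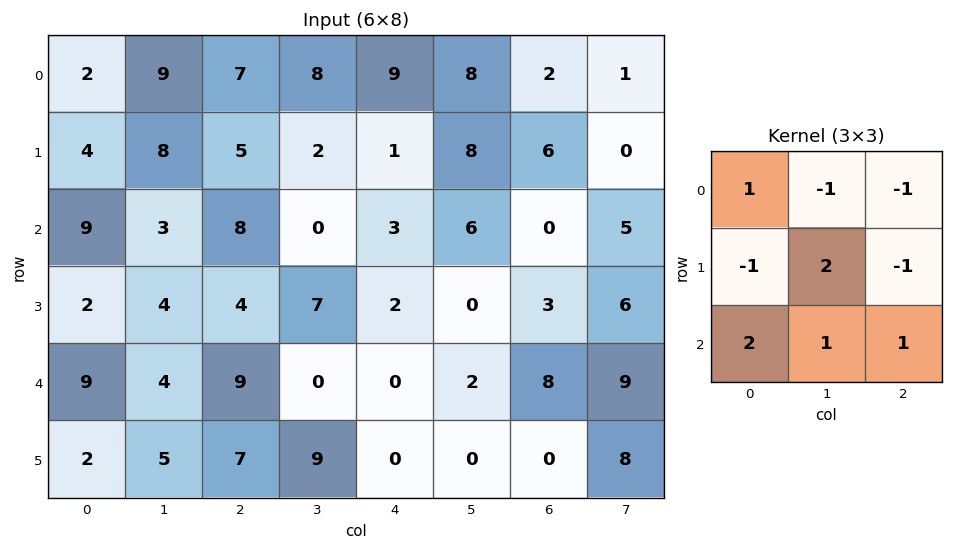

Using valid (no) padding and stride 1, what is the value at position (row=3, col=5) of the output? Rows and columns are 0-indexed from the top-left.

4

The receptive field on the input at this output position is [0 3 6 / 2 8 9 / 0 0 8]. Elementwise product with the kernel and sum: 0·1 + 3·-1 + 6·-1 + 2·-1 + 8·2 + 9·-1 + 0·2 + 0·1 + 8·1.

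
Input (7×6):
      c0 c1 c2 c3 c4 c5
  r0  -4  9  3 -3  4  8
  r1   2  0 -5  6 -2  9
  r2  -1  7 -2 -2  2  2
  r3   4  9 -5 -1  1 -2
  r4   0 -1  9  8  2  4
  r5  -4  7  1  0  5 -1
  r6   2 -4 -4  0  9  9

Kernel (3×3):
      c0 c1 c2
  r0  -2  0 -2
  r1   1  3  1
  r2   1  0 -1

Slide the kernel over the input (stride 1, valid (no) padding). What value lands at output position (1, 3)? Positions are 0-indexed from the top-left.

-23

The receptive field on the input at this output position is [6 -2 9 / -2 2 2 / -1 1 -2]. Elementwise product with the kernel and sum: 6·-2 + 9·-2 + -2·1 + 2·3 + 2·1 + -1·1 + -2·-1.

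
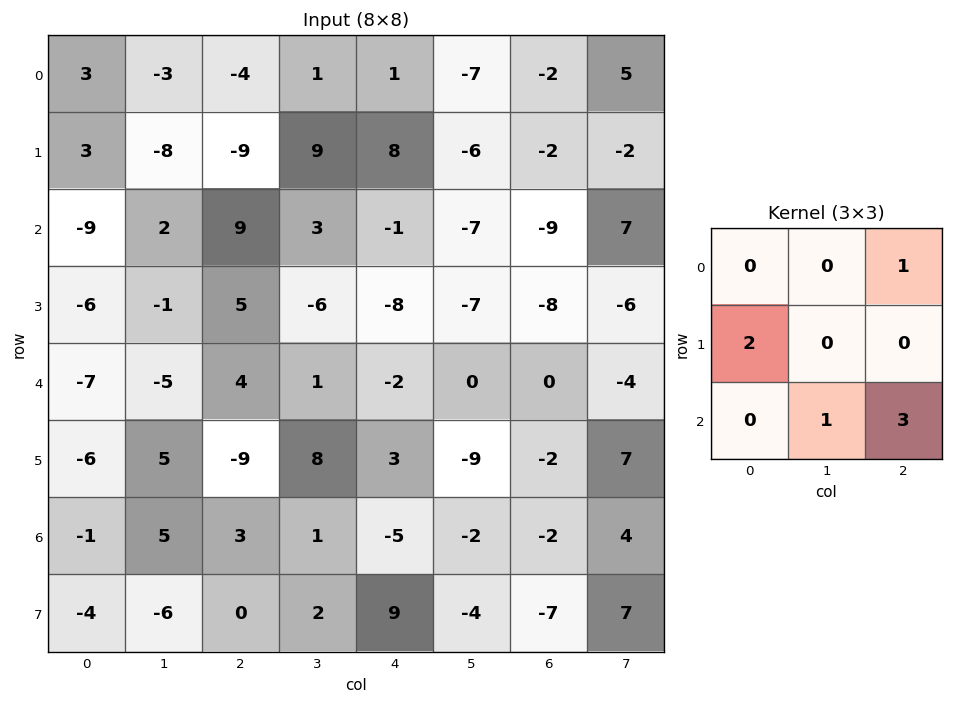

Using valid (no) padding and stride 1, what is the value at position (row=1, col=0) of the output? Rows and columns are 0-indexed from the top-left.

The receptive field on the input at this output position is [3 -8 -9 / -9 2 9 / -6 -1 5]. Elementwise product with the kernel and sum: -9·1 + -9·2 + -1·1 + 5·3.

-13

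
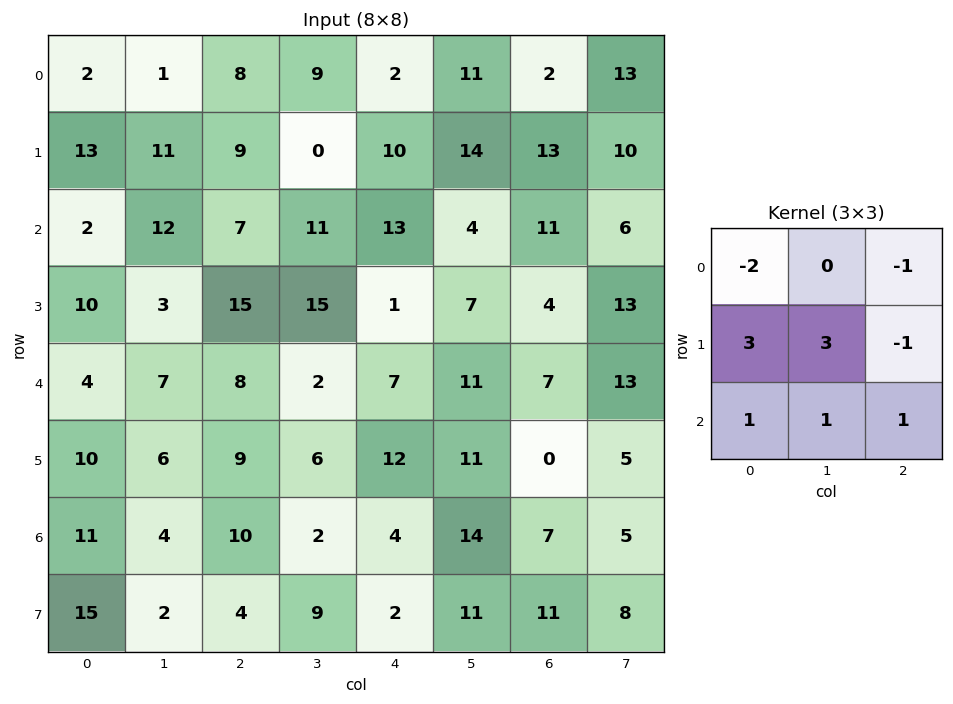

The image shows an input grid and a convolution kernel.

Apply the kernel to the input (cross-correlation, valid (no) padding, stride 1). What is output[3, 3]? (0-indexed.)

The receptive field on the input at this output position is [15 1 7 / 2 7 11 / 6 12 11]. Elementwise product with the kernel and sum: 15·-2 + 7·-1 + 2·3 + 7·3 + 11·-1 + 6·1 + 12·1 + 11·1.

8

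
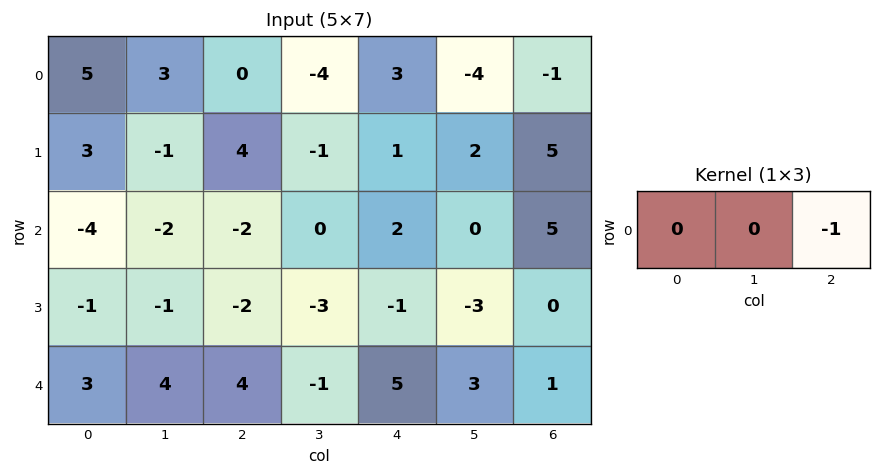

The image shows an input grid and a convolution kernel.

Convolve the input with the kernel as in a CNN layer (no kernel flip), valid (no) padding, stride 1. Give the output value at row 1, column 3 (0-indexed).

The receptive field on the input at this output position is [-1 1 2]. Elementwise product with the kernel and sum: 2·-1.

-2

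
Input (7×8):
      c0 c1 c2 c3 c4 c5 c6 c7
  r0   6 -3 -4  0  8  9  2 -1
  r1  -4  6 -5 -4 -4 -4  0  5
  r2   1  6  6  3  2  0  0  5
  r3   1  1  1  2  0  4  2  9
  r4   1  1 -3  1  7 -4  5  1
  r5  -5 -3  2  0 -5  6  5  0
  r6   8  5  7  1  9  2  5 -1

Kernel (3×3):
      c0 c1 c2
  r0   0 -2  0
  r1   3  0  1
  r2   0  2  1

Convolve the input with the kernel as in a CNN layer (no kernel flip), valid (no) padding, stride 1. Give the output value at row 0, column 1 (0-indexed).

37

The receptive field on the input at this output position is [-3 -4 0 / 6 -5 -4 / 6 6 3]. Elementwise product with the kernel and sum: -4·-2 + 6·3 + -4·1 + 6·2 + 3·1.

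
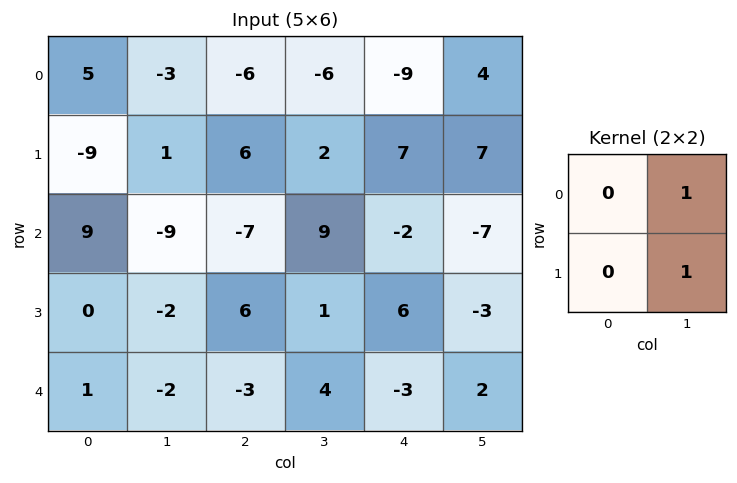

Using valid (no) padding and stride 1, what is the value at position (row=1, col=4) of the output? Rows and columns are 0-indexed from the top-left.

The receptive field on the input at this output position is [7 7 / -2 -7]. Elementwise product with the kernel and sum: 7·1 + -7·1.

0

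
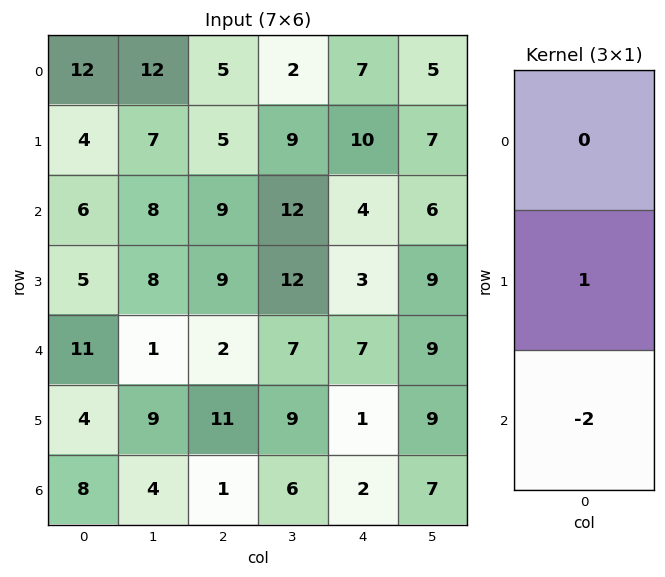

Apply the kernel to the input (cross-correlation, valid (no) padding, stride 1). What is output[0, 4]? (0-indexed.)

The receptive field on the input at this output position is [7 / 10 / 4]. Elementwise product with the kernel and sum: 10·1 + 4·-2.

2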